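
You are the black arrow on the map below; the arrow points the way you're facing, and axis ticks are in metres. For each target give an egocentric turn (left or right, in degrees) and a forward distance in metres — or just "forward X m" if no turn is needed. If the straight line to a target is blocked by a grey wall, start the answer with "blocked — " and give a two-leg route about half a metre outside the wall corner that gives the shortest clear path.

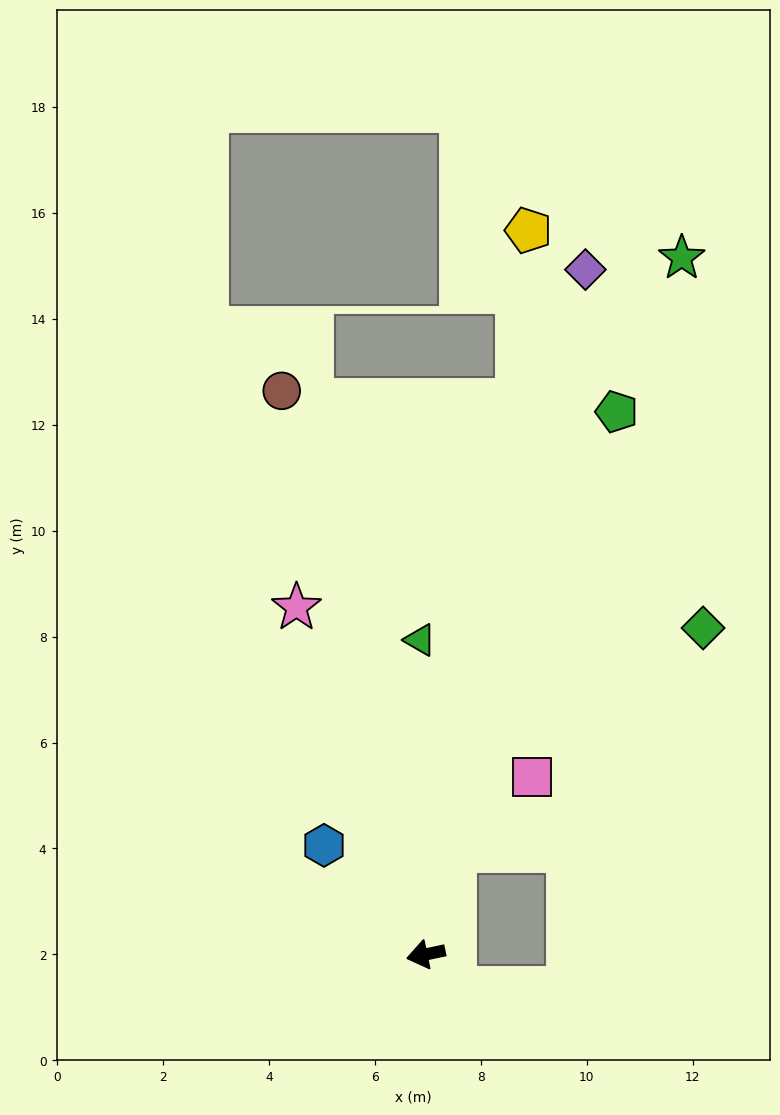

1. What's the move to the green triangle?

turn right 101°, forward 5.9 m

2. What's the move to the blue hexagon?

turn right 59°, forward 2.8 m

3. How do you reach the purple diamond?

turn right 115°, forward 13.3 m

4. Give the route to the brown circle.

turn right 88°, forward 11.0 m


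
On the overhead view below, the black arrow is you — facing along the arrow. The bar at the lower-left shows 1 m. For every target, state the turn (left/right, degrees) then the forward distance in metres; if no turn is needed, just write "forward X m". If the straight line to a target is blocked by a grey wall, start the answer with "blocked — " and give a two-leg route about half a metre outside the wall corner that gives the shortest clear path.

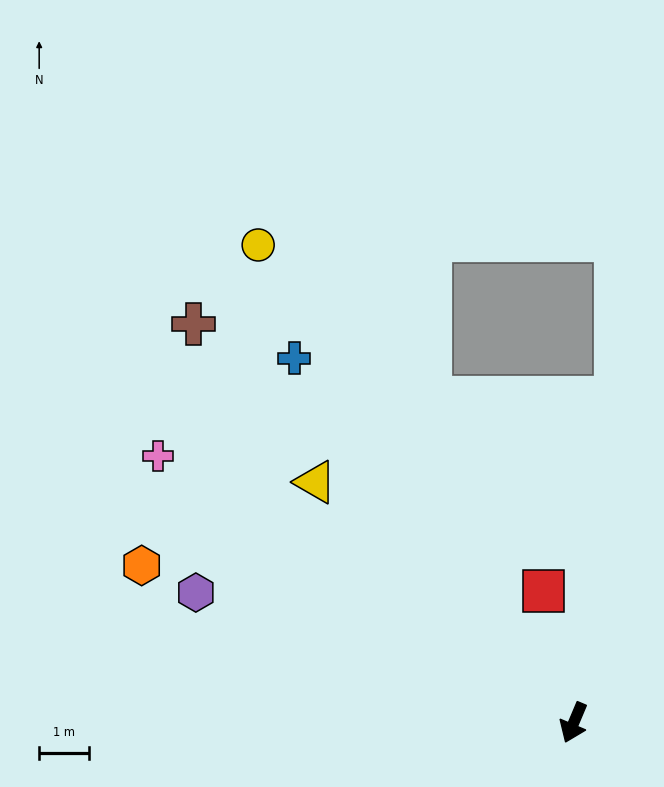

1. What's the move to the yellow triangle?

turn right 110°, forward 7.1 m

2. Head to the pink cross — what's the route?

turn right 100°, forward 9.9 m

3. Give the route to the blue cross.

turn right 120°, forward 9.2 m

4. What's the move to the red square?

turn right 144°, forward 2.7 m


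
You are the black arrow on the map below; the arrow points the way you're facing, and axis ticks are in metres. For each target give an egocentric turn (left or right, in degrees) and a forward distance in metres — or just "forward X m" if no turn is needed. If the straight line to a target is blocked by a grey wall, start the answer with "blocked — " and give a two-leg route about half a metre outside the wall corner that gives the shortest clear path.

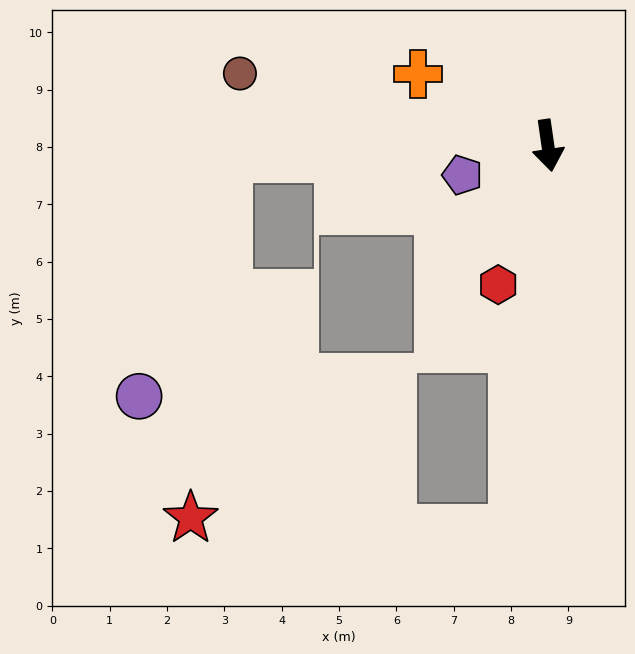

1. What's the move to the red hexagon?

turn right 28°, forward 2.6 m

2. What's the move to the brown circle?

turn right 111°, forward 5.5 m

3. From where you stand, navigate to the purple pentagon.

turn right 79°, forward 1.6 m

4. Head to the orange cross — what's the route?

turn right 127°, forward 2.6 m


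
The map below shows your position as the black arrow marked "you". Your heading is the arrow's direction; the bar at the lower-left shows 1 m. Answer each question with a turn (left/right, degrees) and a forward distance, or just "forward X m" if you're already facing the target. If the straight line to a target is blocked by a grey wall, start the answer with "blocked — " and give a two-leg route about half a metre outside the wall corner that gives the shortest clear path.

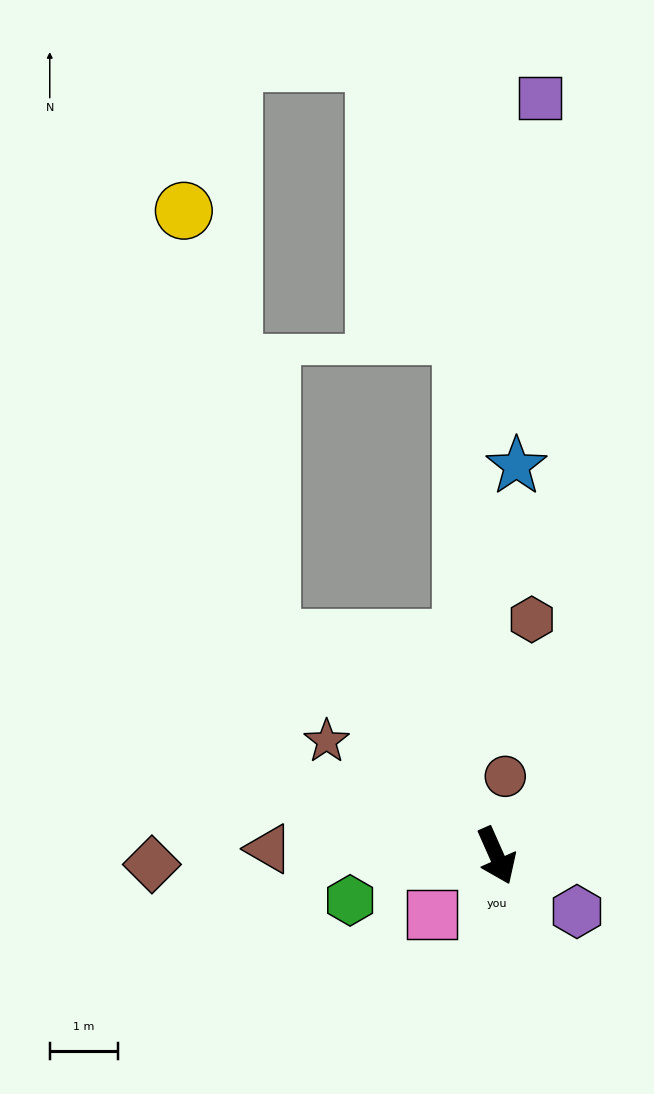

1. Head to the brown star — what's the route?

turn right 148°, forward 3.0 m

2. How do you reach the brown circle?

turn left 150°, forward 1.2 m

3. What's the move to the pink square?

turn right 72°, forward 1.3 m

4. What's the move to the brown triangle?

turn right 116°, forward 3.3 m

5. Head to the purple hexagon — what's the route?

turn left 31°, forward 1.4 m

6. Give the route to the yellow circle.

blocked — turn right 158°, forward 4.6 m, then turn right 34°, forward 6.4 m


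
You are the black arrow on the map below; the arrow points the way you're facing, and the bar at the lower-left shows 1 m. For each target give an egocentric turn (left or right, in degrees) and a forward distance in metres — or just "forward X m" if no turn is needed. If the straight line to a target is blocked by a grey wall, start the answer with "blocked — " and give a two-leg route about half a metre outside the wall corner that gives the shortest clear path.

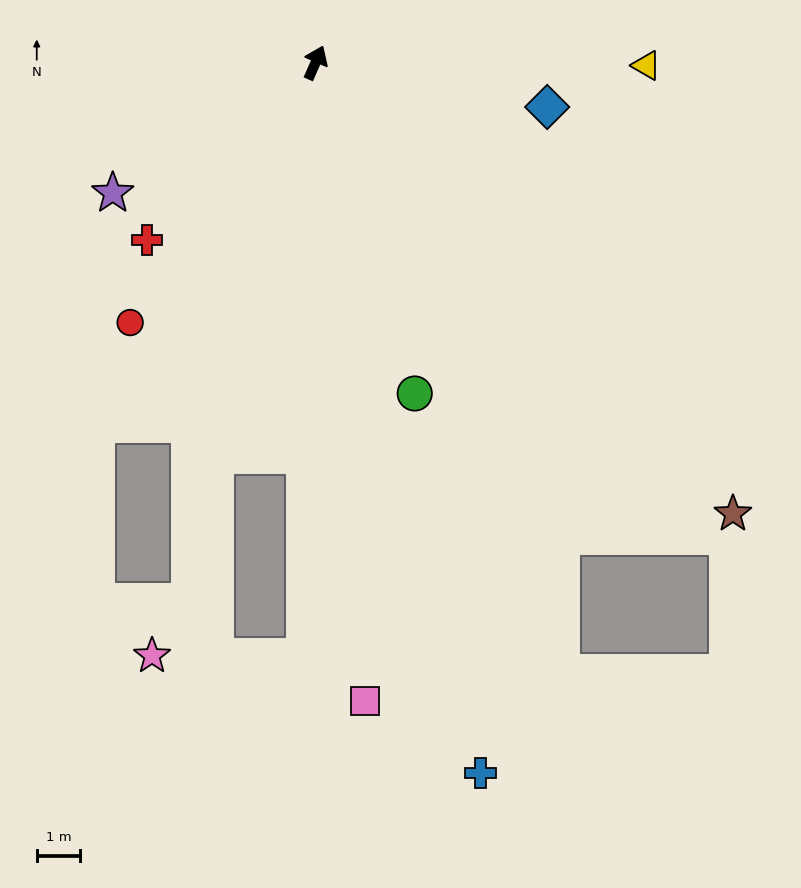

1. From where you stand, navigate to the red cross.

turn left 160°, forward 5.6 m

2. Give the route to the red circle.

turn left 168°, forward 7.3 m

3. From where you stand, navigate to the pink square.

turn right 152°, forward 14.7 m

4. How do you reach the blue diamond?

turn right 77°, forward 5.4 m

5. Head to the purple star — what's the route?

turn left 146°, forward 5.5 m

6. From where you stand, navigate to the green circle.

turn right 140°, forward 7.9 m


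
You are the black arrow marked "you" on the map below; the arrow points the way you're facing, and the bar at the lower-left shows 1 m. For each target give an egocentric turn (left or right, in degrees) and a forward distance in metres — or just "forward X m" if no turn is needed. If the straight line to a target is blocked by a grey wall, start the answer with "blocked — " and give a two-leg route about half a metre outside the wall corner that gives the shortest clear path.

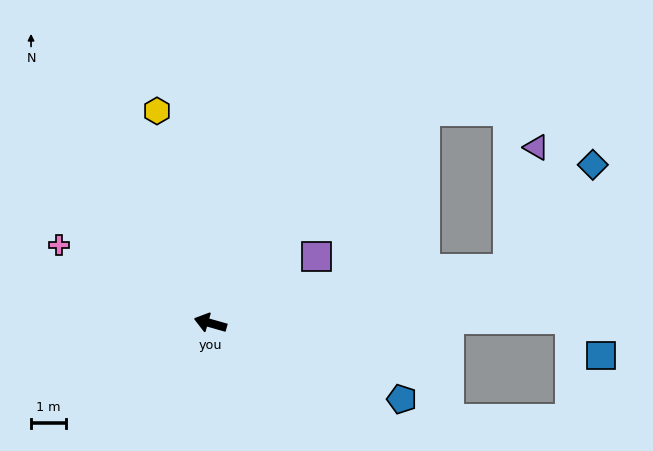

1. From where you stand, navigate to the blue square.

blocked — turn right 164°, forward 10.4 m, then turn right 49°, forward 1.4 m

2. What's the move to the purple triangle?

blocked — turn right 154°, forward 8.7 m, then turn left 67°, forward 3.6 m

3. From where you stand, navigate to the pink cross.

turn right 12°, forward 4.9 m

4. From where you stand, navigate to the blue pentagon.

turn left 174°, forward 5.9 m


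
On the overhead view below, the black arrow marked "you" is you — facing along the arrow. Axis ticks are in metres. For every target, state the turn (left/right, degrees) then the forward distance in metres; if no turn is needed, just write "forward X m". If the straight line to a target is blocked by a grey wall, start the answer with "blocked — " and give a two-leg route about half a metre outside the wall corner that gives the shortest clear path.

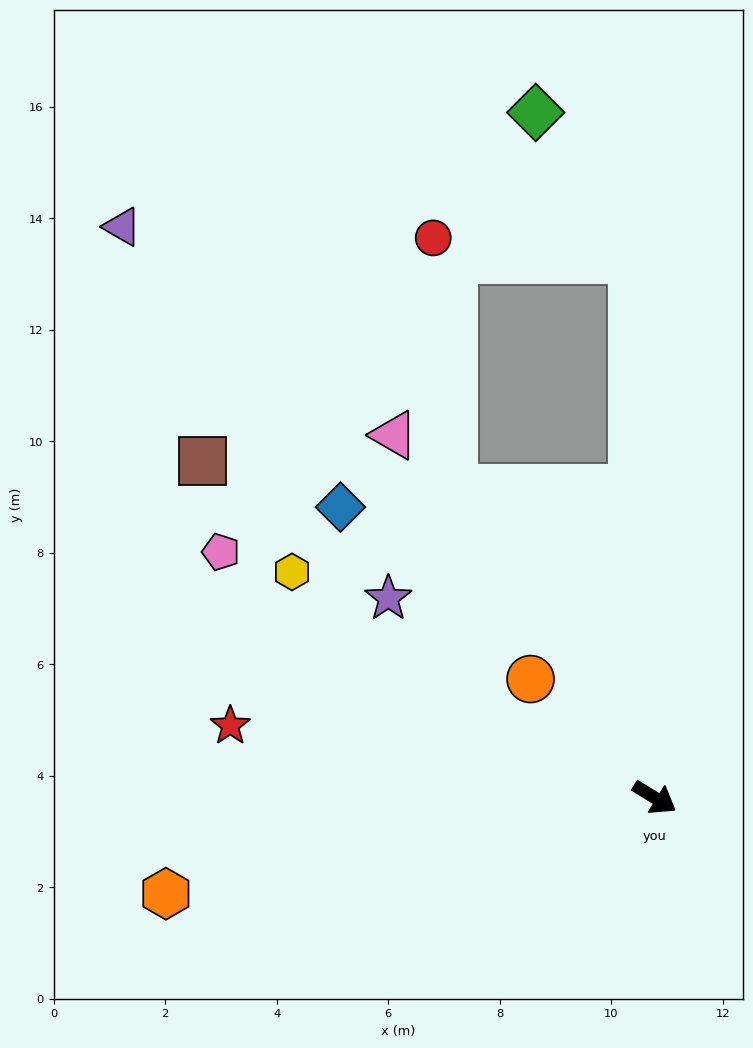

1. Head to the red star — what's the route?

turn right 158°, forward 7.7 m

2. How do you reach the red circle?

blocked — turn left 155°, forward 6.6 m, then turn right 29°, forward 4.5 m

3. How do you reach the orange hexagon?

turn right 137°, forward 8.9 m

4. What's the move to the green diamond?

blocked — turn left 124°, forward 9.6 m, then turn left 31°, forward 3.2 m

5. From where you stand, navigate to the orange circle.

turn left 168°, forward 3.1 m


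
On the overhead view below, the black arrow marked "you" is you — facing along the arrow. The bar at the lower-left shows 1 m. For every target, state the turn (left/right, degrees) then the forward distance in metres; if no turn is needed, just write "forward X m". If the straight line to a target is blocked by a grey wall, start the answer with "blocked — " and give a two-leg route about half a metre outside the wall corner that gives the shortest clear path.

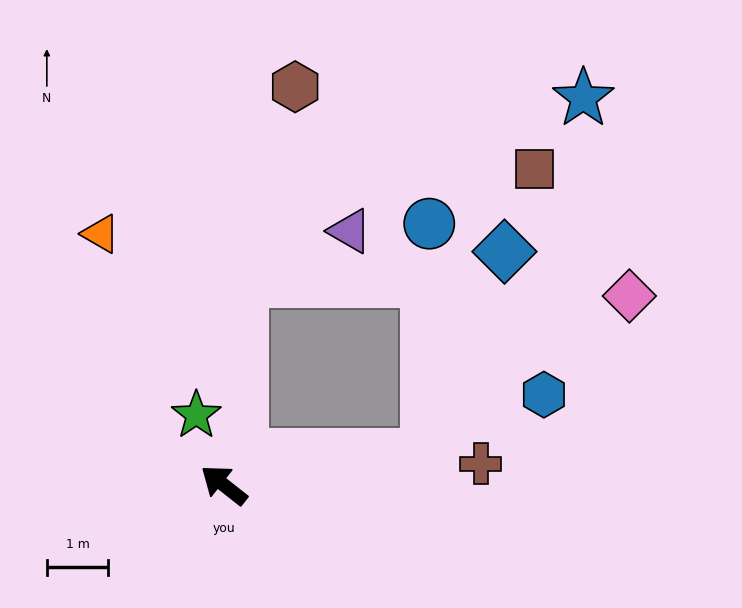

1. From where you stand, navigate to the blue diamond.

blocked — turn right 133°, forward 3.3 m, then turn left 60°, forward 3.5 m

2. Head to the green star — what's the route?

turn right 30°, forward 1.2 m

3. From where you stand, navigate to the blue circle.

blocked — turn right 133°, forward 3.3 m, then turn left 80°, forward 3.8 m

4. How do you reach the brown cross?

turn right 137°, forward 4.2 m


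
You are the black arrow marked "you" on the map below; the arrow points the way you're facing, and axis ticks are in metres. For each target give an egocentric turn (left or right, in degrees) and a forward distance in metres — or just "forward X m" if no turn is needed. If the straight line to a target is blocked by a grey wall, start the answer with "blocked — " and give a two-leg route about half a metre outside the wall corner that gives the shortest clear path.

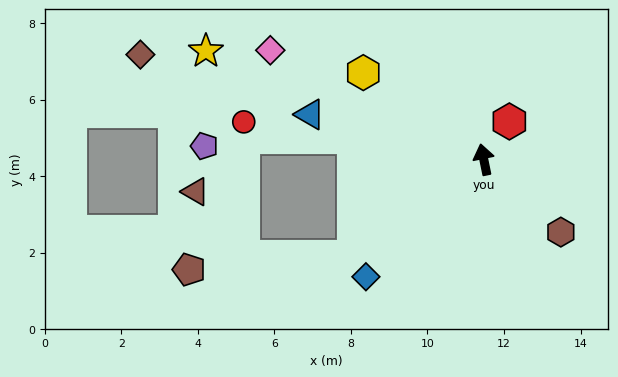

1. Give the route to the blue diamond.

turn left 123°, forward 4.3 m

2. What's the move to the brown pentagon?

blocked — turn left 115°, forward 4.3 m, then turn right 32°, forward 4.3 m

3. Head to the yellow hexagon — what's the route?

turn left 43°, forward 3.9 m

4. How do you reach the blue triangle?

turn left 64°, forward 4.7 m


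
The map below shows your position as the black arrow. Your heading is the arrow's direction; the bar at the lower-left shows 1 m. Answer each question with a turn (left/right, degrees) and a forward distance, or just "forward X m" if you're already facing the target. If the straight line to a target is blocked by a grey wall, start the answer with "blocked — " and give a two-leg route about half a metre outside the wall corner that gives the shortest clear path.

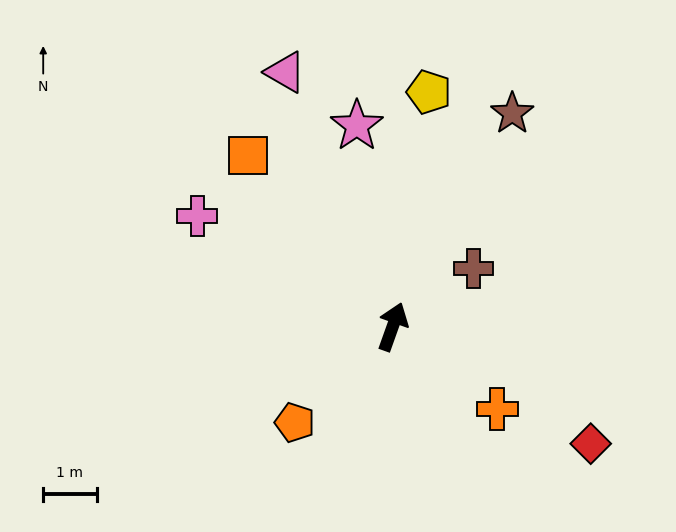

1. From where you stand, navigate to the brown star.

turn right 10°, forward 4.6 m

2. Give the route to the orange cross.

turn right 109°, forward 2.5 m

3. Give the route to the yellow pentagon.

turn left 11°, forward 4.4 m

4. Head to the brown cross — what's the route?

turn right 35°, forward 1.9 m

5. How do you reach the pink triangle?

turn left 42°, forward 5.2 m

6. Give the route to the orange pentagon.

turn left 154°, forward 2.6 m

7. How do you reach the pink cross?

turn left 80°, forward 4.2 m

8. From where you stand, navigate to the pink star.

turn left 30°, forward 3.8 m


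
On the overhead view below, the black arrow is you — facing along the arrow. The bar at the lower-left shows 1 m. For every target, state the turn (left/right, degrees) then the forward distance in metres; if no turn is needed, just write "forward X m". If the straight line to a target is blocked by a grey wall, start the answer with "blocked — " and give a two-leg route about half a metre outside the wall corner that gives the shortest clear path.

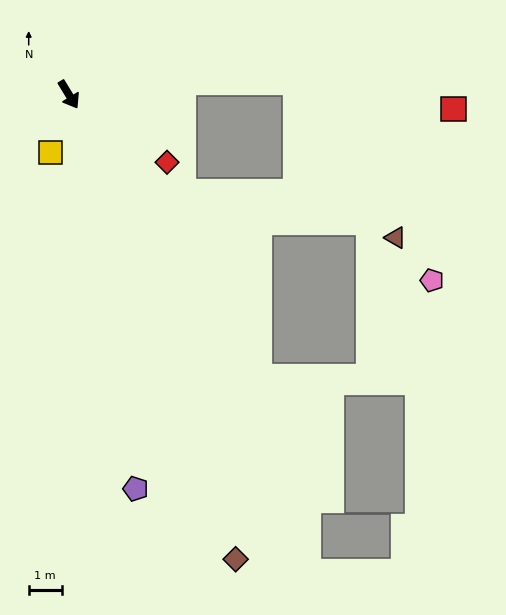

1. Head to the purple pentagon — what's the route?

turn right 22°, forward 12.2 m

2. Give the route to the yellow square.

turn right 49°, forward 1.9 m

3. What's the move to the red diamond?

turn left 24°, forward 3.6 m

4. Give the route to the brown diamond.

turn right 12°, forward 15.0 m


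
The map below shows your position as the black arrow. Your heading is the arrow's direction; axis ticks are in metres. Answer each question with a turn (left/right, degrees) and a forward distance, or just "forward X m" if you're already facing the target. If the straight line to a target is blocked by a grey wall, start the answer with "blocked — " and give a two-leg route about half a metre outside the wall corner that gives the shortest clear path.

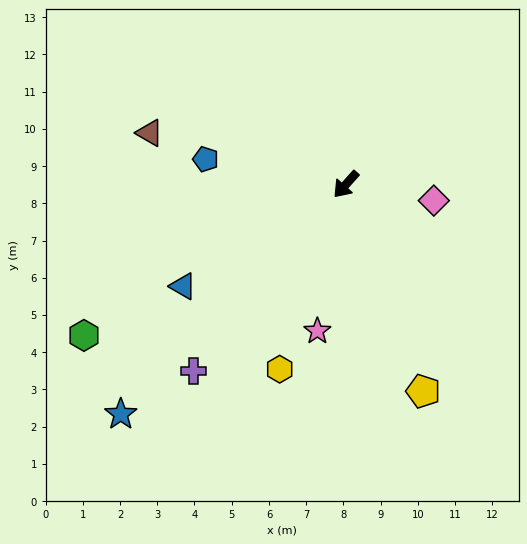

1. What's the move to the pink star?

turn left 31°, forward 4.0 m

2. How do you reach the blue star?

turn right 3°, forward 8.6 m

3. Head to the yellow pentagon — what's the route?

turn left 62°, forward 5.9 m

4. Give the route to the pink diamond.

turn left 121°, forward 2.4 m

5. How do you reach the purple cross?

turn left 3°, forward 6.5 m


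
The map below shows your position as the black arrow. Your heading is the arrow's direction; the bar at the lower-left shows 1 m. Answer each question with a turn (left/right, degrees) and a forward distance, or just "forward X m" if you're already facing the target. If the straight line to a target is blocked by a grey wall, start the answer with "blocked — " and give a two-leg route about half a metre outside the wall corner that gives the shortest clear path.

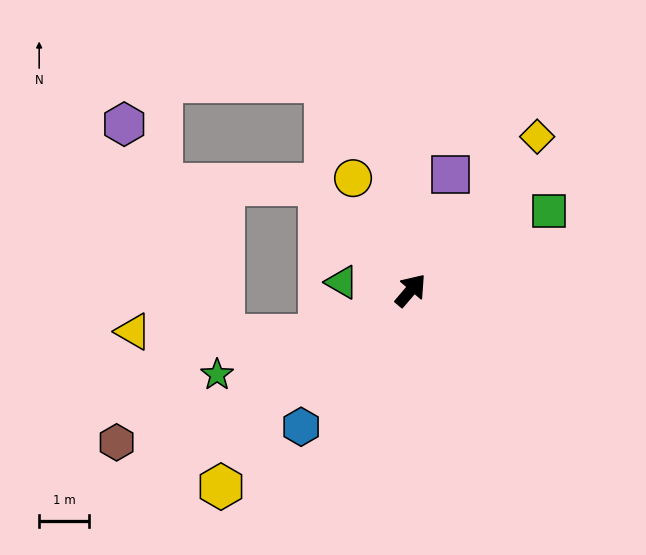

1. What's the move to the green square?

turn right 19°, forward 3.2 m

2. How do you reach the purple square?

turn left 21°, forward 2.5 m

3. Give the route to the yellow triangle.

blocked — turn left 157°, forward 2.1 m, then turn right 27°, forward 3.8 m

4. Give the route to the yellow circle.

turn left 68°, forward 2.5 m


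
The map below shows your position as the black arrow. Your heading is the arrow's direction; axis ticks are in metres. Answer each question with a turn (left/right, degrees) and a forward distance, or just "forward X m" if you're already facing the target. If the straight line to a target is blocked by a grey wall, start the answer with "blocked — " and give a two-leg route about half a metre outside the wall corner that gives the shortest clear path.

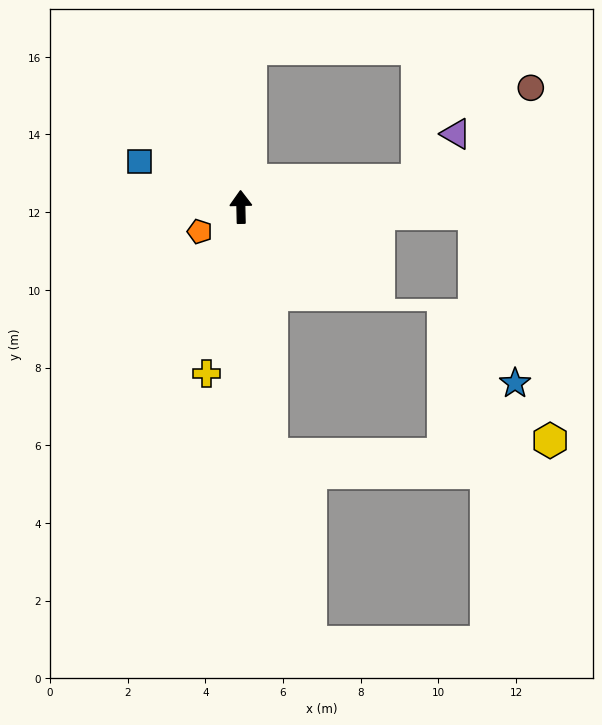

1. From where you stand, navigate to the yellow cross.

turn left 167°, forward 4.4 m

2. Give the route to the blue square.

turn left 65°, forward 2.9 m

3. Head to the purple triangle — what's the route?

blocked — turn right 83°, forward 4.6 m, then turn left 42°, forward 1.6 m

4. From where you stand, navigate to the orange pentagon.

turn left 120°, forward 1.2 m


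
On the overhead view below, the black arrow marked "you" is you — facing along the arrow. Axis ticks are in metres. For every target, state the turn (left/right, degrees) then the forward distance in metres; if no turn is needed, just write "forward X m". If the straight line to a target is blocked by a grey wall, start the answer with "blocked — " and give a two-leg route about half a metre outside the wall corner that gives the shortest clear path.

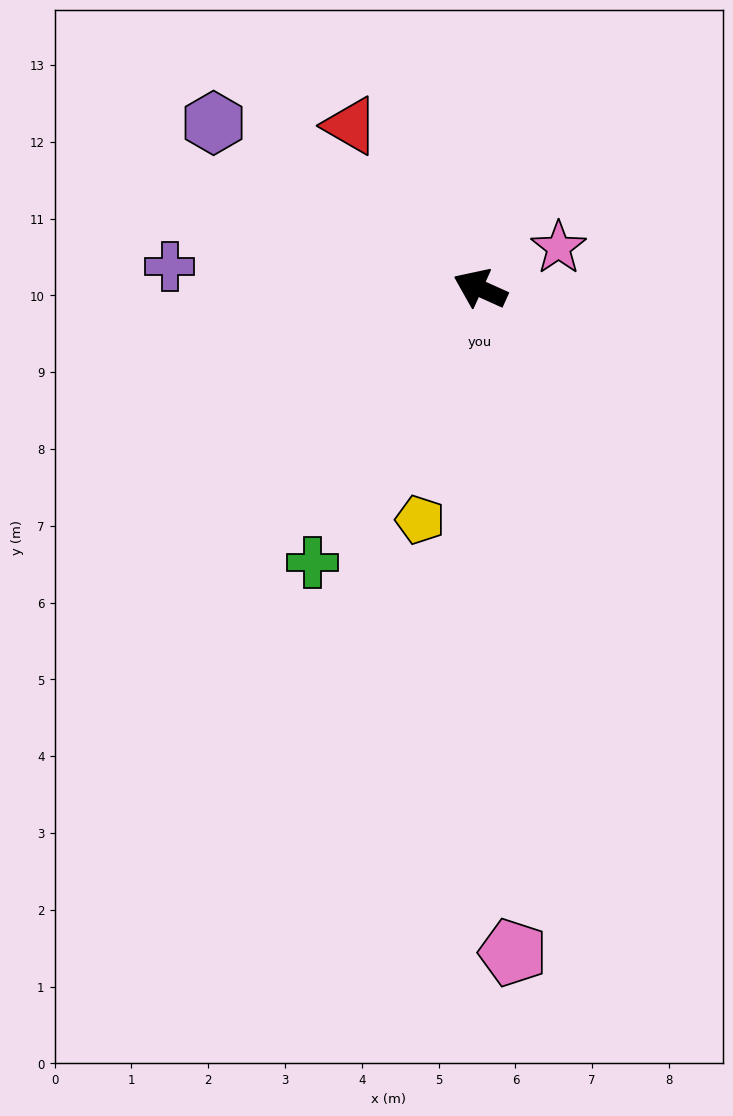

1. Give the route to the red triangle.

turn right 27°, forward 2.7 m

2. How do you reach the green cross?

turn left 83°, forward 4.2 m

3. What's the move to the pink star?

turn right 128°, forward 1.2 m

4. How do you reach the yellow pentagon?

turn left 100°, forward 3.1 m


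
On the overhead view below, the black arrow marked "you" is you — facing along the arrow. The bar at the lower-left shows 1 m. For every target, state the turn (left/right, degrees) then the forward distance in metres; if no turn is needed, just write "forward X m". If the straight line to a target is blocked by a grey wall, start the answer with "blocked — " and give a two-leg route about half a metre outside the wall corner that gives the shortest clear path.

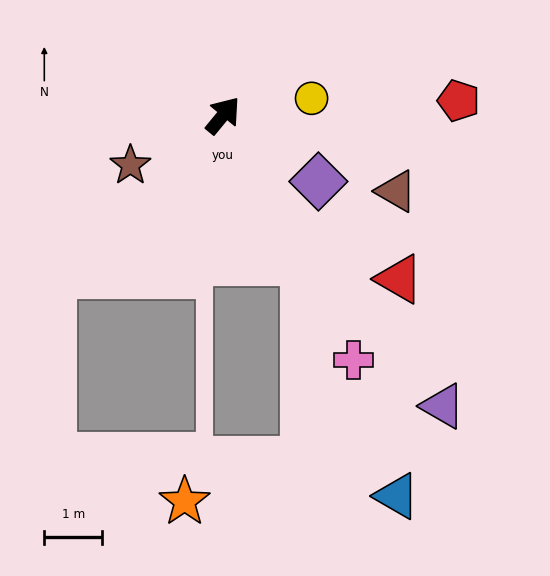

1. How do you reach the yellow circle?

turn right 40°, forward 1.6 m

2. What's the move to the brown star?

turn left 158°, forward 1.8 m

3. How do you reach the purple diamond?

turn right 85°, forward 2.0 m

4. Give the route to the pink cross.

turn right 112°, forward 4.8 m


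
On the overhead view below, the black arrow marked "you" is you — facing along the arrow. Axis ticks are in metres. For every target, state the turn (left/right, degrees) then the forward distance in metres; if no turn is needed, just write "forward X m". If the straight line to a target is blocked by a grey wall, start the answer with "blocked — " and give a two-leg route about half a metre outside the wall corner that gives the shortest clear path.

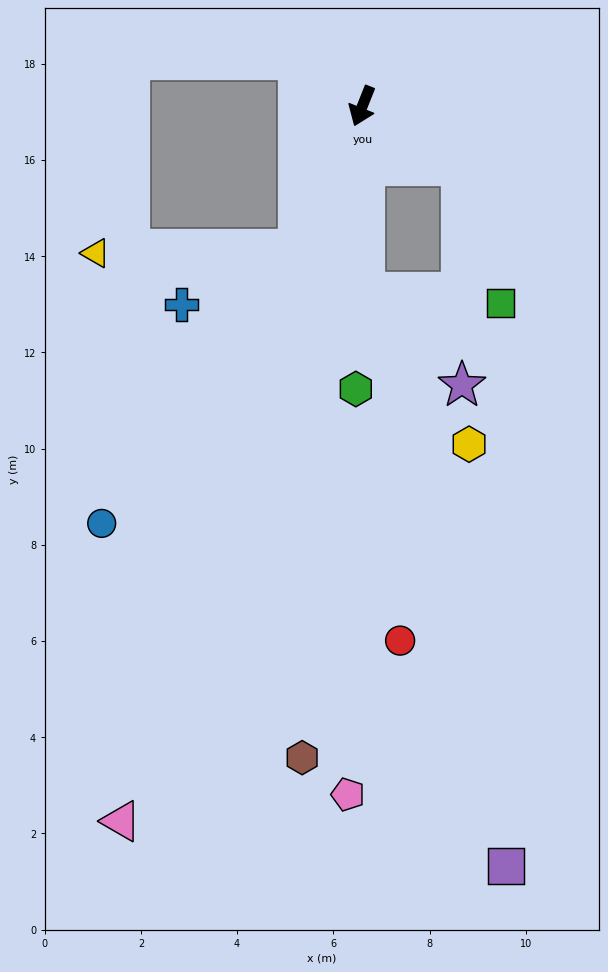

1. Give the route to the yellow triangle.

blocked — turn right 2°, forward 3.3 m, then turn right 65°, forward 4.2 m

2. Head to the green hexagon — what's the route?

turn left 20°, forward 5.9 m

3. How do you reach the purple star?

blocked — turn left 22°, forward 3.9 m, then turn left 46°, forward 2.8 m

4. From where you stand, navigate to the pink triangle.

turn left 3°, forward 15.7 m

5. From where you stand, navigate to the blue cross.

blocked — turn right 2°, forward 3.3 m, then turn right 41°, forward 2.7 m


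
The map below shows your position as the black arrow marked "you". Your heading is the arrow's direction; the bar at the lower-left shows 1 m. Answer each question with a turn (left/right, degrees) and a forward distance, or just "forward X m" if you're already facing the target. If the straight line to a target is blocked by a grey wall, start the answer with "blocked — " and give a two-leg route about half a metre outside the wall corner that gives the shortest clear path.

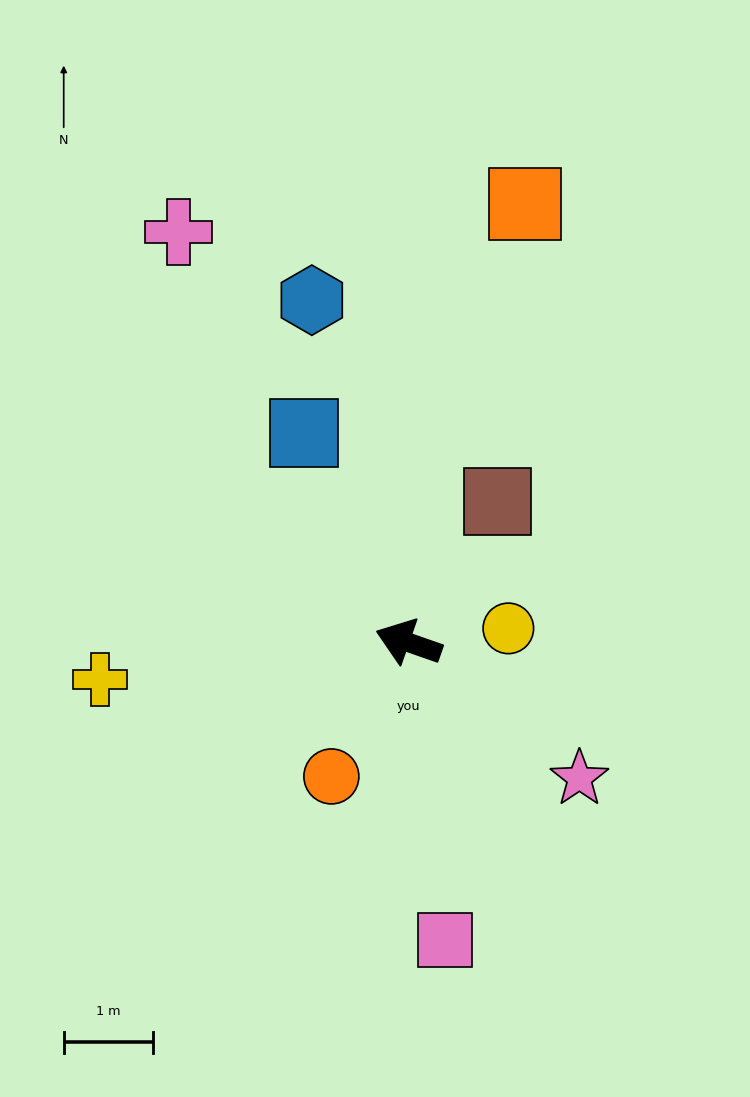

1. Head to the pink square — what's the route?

turn left 116°, forward 3.4 m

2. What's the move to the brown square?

turn right 103°, forward 1.9 m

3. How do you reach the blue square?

turn right 44°, forward 2.6 m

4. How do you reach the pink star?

turn left 161°, forward 2.4 m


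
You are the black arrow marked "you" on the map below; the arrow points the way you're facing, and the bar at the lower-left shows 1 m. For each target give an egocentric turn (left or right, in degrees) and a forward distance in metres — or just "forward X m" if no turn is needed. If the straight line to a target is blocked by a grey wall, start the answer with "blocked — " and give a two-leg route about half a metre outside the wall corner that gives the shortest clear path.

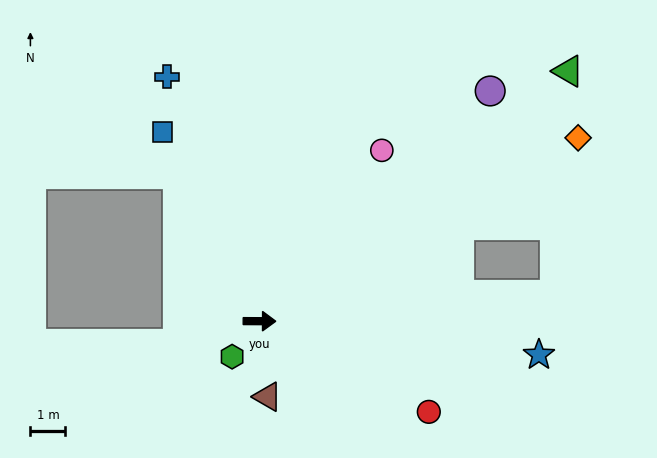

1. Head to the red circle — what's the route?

turn right 28°, forward 5.5 m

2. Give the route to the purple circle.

turn left 45°, forward 9.3 m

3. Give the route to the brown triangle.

turn right 84°, forward 2.2 m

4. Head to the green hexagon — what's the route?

turn right 127°, forward 1.3 m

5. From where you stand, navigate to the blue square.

turn left 117°, forward 6.1 m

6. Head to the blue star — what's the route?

turn right 7°, forward 8.0 m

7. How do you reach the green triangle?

turn left 39°, forward 11.3 m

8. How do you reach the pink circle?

turn left 55°, forward 6.0 m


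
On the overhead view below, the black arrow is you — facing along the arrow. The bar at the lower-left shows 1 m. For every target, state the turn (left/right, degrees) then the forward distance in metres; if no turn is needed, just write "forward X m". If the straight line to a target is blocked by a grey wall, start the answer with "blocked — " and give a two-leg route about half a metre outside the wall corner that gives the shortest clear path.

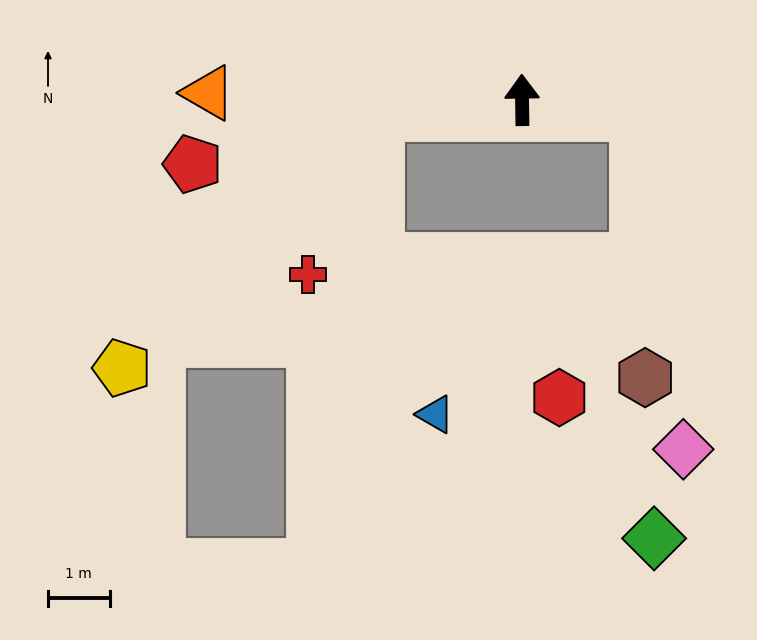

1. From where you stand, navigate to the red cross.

blocked — turn left 95°, forward 2.3 m, then turn left 60°, forward 2.8 m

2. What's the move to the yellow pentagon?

blocked — turn left 95°, forward 2.3 m, then turn left 39°, forward 5.8 m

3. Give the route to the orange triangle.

turn left 88°, forward 5.1 m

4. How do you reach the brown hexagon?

blocked — turn right 99°, forward 1.9 m, then turn right 80°, forward 4.3 m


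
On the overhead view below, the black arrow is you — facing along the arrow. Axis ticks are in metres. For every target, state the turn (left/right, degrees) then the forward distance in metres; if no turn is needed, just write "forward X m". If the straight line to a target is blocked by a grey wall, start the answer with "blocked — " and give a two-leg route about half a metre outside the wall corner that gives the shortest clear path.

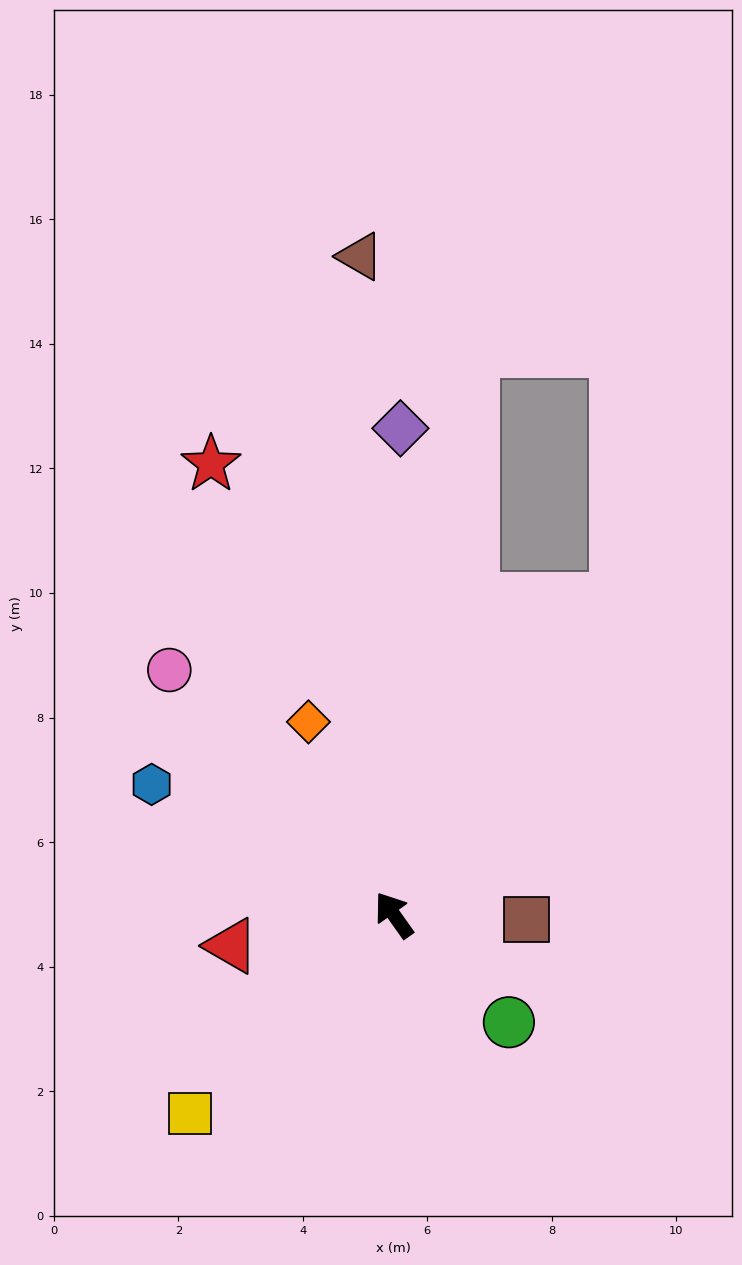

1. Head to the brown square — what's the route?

turn right 127°, forward 2.1 m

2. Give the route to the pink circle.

turn left 7°, forward 5.3 m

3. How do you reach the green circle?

turn right 168°, forward 2.5 m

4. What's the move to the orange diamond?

turn right 11°, forward 3.4 m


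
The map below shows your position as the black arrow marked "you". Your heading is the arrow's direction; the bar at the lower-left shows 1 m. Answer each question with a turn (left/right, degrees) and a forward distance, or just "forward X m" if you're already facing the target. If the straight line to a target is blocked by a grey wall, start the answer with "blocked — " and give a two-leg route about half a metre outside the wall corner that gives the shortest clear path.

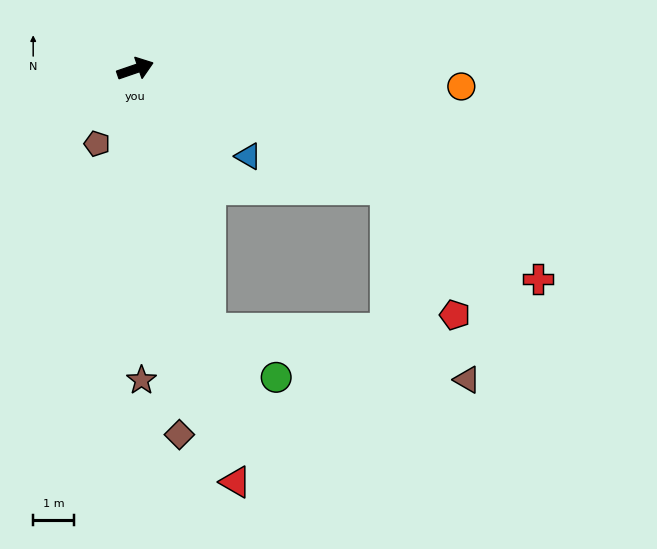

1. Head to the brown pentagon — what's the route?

turn right 136°, forward 2.1 m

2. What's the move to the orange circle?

turn right 22°, forward 8.1 m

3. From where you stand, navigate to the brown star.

turn right 108°, forward 7.7 m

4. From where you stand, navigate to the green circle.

blocked — turn right 93°, forward 6.7 m, then turn left 39°, forward 2.0 m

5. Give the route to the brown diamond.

turn right 102°, forward 9.1 m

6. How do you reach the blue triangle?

turn right 57°, forward 3.5 m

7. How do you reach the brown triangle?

blocked — turn right 93°, forward 6.7 m, then turn left 63°, forward 6.5 m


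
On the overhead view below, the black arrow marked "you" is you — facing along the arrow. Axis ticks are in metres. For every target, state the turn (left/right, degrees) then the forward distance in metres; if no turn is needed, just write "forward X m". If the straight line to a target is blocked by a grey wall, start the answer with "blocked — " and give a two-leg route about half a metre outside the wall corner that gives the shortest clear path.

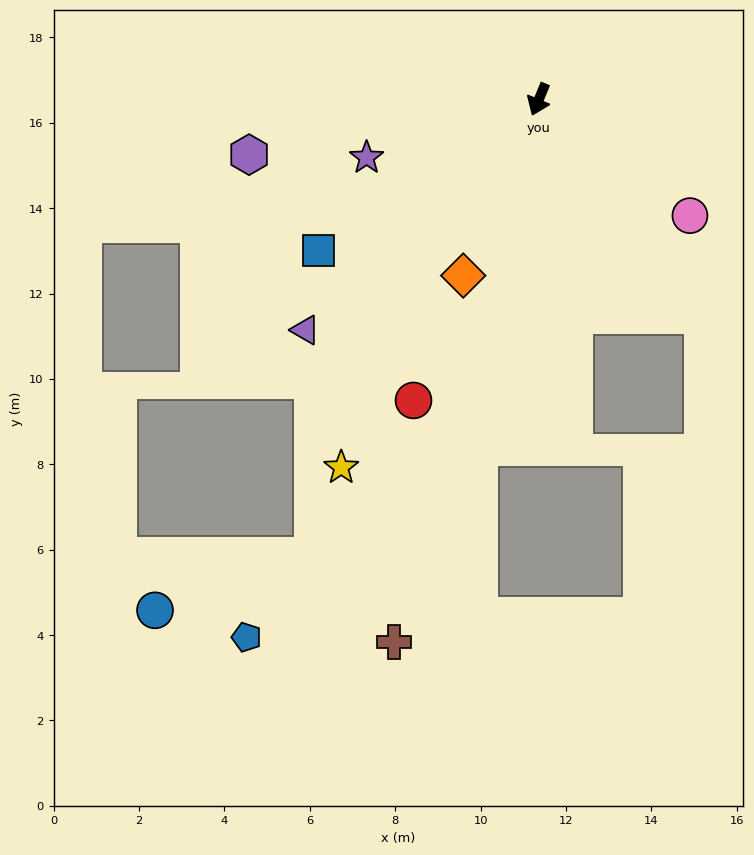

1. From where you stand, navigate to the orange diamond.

forward 4.5 m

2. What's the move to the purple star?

turn right 49°, forward 4.3 m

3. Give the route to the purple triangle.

turn right 23°, forward 7.7 m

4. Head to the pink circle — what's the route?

turn left 75°, forward 4.5 m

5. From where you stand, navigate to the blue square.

turn right 33°, forward 6.3 m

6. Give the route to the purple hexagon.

turn right 57°, forward 6.9 m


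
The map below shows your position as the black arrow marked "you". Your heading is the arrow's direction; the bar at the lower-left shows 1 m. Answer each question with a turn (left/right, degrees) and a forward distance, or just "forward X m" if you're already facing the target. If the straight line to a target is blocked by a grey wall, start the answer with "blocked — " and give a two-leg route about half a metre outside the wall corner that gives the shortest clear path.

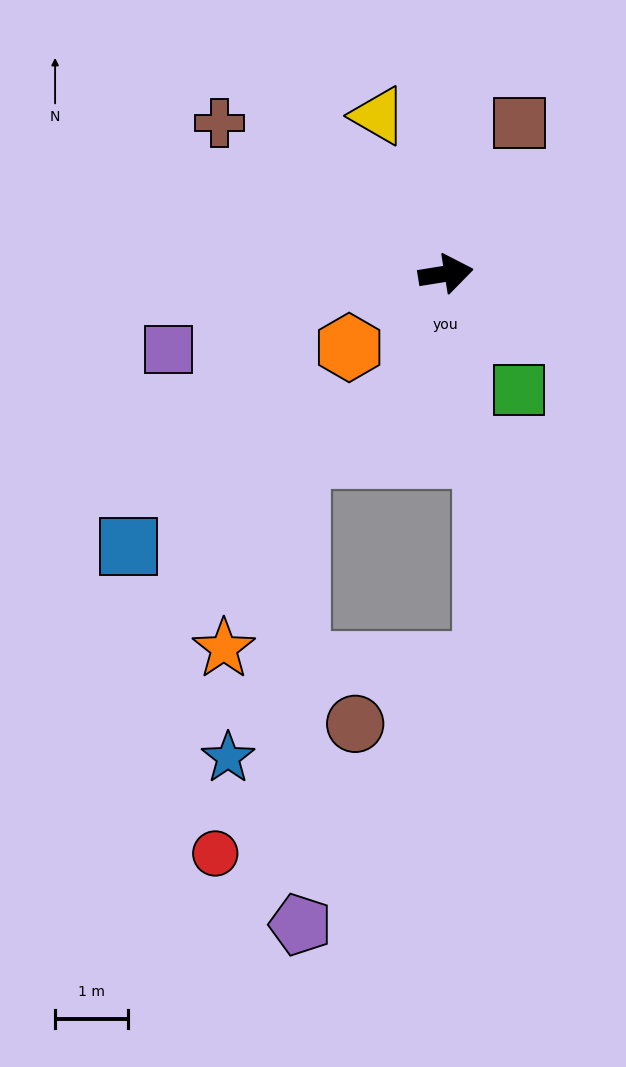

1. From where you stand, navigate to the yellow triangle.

turn left 104°, forward 2.3 m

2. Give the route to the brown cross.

turn left 137°, forward 3.7 m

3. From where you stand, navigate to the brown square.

turn left 55°, forward 2.3 m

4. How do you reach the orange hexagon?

turn right 152°, forward 1.7 m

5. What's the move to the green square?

turn right 67°, forward 1.9 m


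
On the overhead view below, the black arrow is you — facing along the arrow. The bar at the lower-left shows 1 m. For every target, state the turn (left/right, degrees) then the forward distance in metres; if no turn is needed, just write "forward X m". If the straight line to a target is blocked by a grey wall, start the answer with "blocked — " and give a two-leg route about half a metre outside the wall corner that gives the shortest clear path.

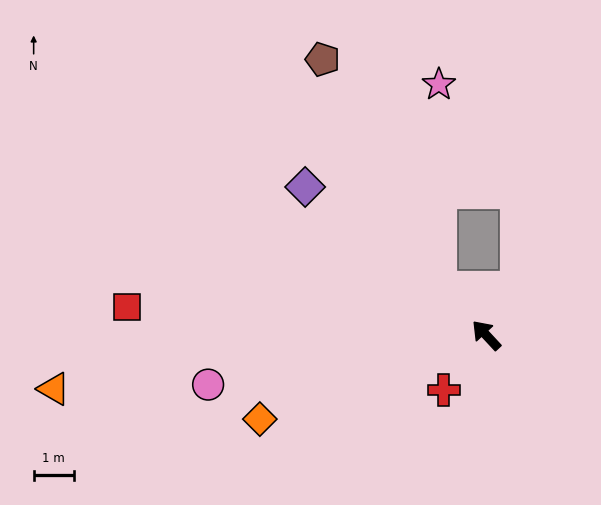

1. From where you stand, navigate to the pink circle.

turn left 57°, forward 7.0 m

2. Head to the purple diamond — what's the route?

turn left 8°, forward 5.8 m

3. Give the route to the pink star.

blocked — forward 1.6 m, then turn right 43°, forward 5.1 m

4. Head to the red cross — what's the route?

turn left 99°, forward 1.7 m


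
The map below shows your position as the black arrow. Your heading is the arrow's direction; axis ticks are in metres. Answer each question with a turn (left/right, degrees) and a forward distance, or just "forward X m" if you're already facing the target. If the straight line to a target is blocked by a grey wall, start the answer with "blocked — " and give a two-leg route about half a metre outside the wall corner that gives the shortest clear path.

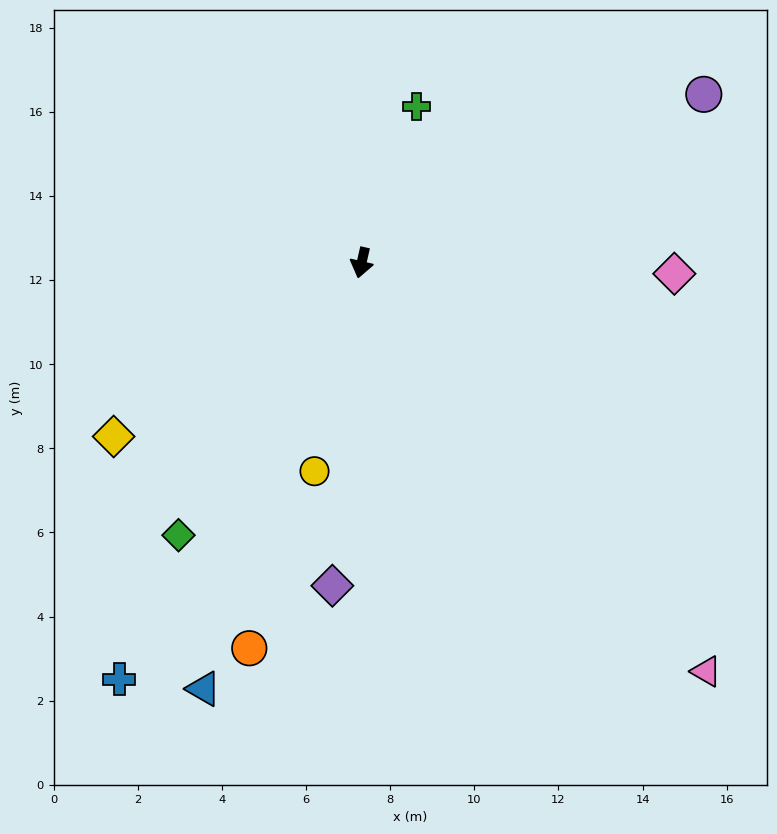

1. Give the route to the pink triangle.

turn left 53°, forward 12.7 m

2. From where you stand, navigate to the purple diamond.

turn left 8°, forward 7.7 m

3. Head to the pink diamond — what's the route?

turn left 101°, forward 7.4 m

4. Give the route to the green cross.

turn left 173°, forward 3.9 m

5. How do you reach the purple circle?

turn left 129°, forward 9.1 m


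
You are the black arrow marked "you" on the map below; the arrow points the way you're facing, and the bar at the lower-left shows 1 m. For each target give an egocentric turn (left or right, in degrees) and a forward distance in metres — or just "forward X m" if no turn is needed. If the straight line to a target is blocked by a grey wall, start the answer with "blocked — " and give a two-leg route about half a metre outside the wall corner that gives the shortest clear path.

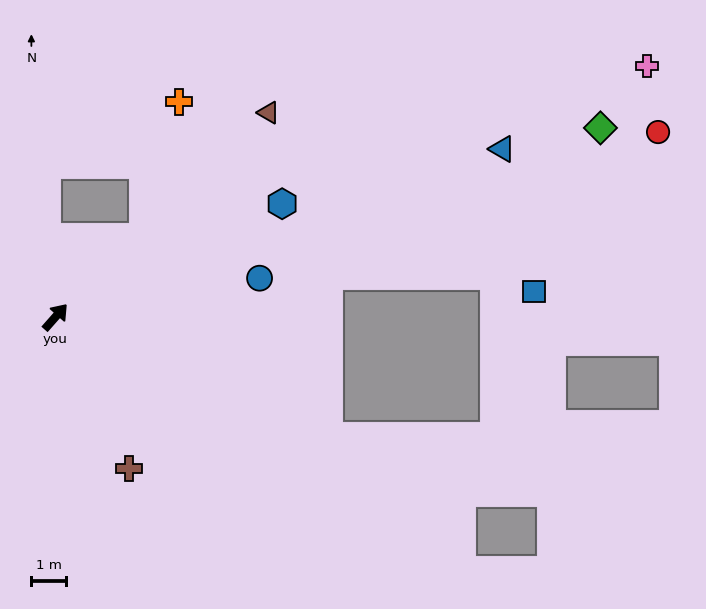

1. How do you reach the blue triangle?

turn right 28°, forward 13.9 m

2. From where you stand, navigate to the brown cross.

turn right 113°, forward 4.9 m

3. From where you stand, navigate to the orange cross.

blocked — turn right 6°, forward 3.5 m, then turn left 33°, forward 4.1 m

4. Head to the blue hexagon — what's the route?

turn right 22°, forward 7.4 m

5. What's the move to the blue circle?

turn right 38°, forward 6.1 m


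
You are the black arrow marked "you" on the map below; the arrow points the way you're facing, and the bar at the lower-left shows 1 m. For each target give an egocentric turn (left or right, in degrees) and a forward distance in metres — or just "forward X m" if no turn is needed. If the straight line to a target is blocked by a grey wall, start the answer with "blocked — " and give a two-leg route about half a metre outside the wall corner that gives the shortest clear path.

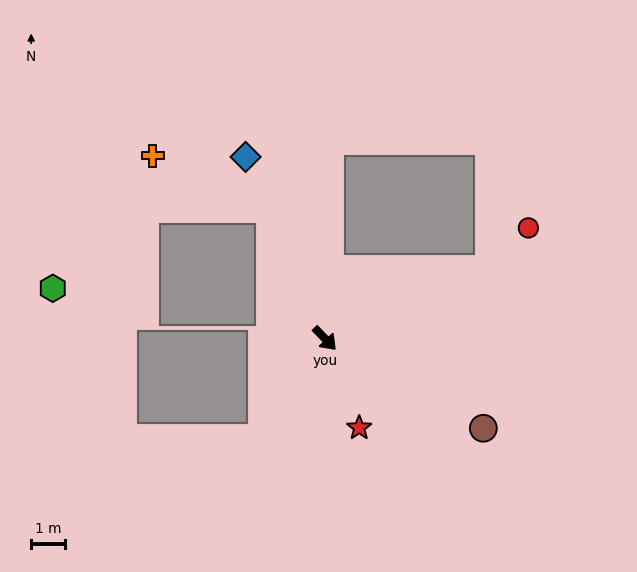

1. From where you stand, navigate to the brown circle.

turn left 17°, forward 5.4 m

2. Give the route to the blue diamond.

turn left 160°, forward 5.9 m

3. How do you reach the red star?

turn right 23°, forward 2.8 m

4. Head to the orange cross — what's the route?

blocked — turn left 159°, forward 4.2 m, then turn left 43°, forward 3.8 m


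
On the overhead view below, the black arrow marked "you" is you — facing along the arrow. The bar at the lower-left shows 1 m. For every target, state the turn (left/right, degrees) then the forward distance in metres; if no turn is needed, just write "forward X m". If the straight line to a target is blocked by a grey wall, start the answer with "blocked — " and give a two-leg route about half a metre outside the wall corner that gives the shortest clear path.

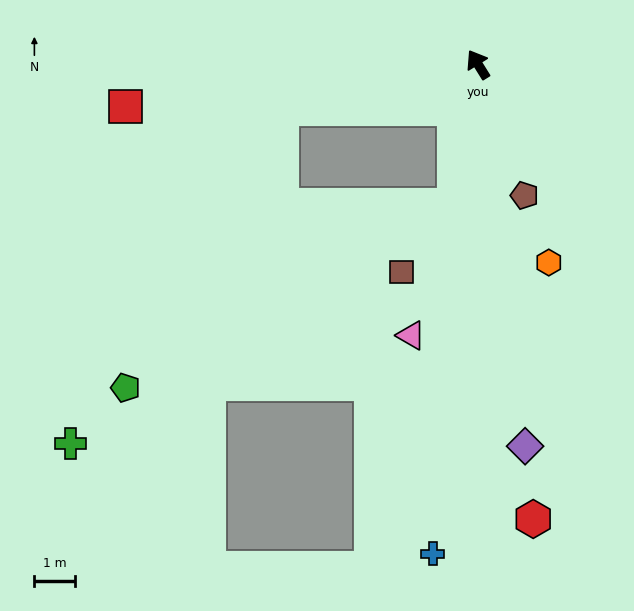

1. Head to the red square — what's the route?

turn left 65°, forward 8.7 m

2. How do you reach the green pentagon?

blocked — turn left 139°, forward 3.5 m, then turn right 52°, forward 9.2 m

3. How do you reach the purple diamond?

turn left 155°, forward 9.4 m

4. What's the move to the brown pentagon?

turn left 168°, forward 3.4 m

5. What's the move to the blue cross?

turn left 143°, forward 12.0 m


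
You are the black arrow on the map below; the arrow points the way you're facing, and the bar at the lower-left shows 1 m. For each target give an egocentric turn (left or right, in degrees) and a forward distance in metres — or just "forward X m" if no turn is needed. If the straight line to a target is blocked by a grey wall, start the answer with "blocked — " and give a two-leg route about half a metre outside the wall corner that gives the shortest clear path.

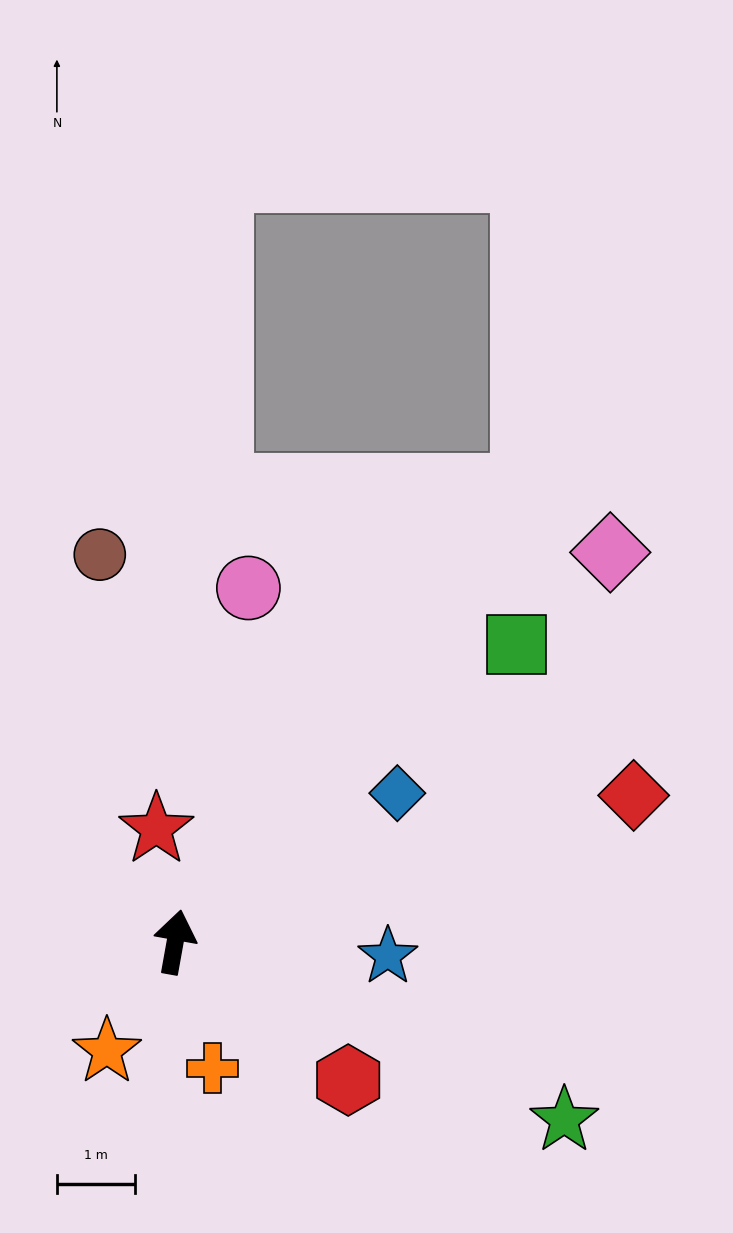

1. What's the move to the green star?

turn right 104°, forward 5.5 m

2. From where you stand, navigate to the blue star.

turn right 84°, forward 2.7 m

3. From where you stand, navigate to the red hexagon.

turn right 118°, forward 2.8 m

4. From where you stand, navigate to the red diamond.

turn right 62°, forward 6.1 m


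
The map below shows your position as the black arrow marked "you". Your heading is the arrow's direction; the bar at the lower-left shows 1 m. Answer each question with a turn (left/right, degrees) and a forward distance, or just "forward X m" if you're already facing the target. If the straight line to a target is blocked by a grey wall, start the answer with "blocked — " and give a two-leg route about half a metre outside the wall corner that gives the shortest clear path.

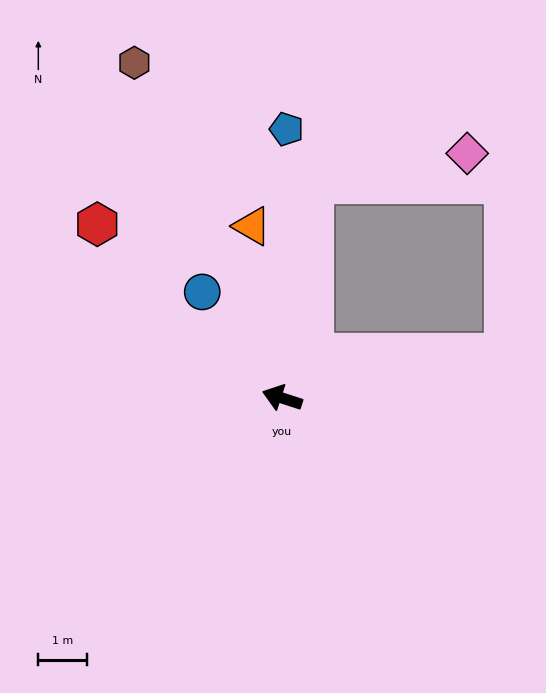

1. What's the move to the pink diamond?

blocked — turn right 80°, forward 4.4 m, then turn right 71°, forward 3.2 m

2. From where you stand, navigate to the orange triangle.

turn right 62°, forward 3.6 m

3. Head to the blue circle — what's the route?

turn right 35°, forward 2.7 m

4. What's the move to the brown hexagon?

turn right 48°, forward 7.5 m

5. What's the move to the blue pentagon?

turn right 73°, forward 5.5 m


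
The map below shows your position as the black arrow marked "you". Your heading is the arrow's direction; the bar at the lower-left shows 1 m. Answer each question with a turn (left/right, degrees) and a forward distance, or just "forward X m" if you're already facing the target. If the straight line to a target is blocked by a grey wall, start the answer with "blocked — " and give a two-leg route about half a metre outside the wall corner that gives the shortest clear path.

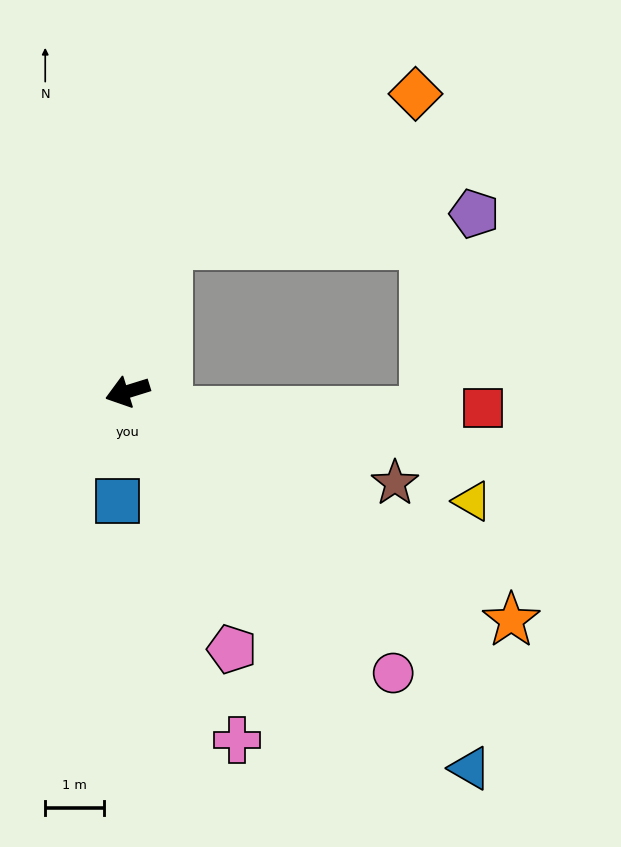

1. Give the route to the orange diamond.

blocked — turn right 123°, forward 2.6 m, then turn right 43°, forward 5.0 m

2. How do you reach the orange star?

turn left 132°, forward 7.7 m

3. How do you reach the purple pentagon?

blocked — turn right 123°, forward 2.6 m, then turn right 68°, forward 5.3 m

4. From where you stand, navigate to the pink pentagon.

turn left 95°, forward 4.8 m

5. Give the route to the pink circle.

turn left 116°, forward 6.6 m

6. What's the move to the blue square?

turn left 67°, forward 1.9 m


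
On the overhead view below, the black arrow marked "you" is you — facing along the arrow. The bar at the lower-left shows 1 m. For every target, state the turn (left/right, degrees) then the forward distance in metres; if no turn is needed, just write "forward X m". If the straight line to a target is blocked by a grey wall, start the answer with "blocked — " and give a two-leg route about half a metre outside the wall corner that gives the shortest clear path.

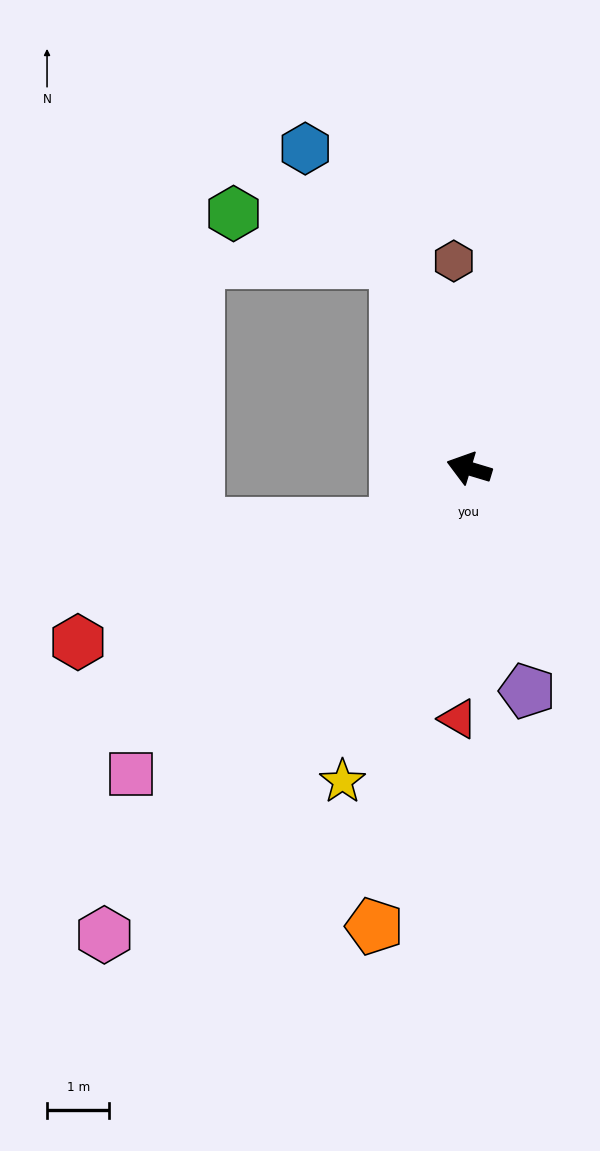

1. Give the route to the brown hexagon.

turn right 69°, forward 3.3 m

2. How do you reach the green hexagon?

blocked — turn right 54°, forward 3.5 m, then turn left 54°, forward 2.7 m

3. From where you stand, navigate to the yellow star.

turn left 85°, forward 5.4 m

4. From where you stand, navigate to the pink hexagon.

turn left 69°, forward 9.5 m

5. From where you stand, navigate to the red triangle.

turn left 104°, forward 4.0 m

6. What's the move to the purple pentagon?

turn left 121°, forward 3.7 m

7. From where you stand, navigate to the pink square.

turn left 59°, forward 7.3 m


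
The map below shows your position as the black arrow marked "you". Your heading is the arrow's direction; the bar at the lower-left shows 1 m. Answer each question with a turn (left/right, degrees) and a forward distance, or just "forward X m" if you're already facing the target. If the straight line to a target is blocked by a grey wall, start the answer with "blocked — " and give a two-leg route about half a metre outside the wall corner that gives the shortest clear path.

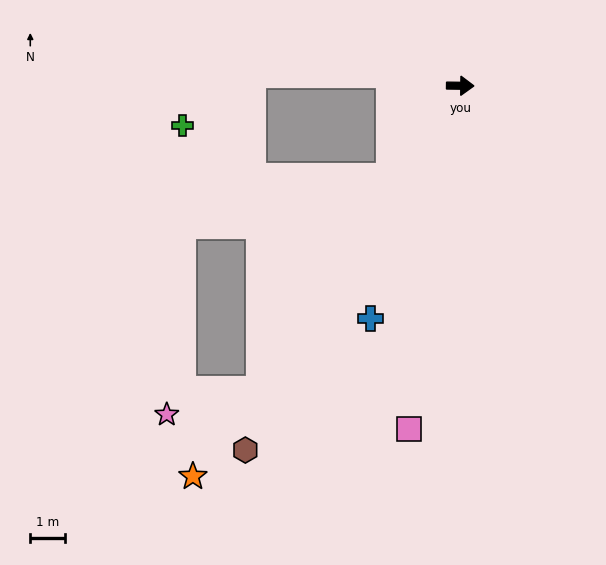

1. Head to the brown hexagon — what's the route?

turn right 120°, forward 12.3 m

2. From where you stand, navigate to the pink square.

turn right 98°, forward 10.1 m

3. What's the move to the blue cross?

turn right 110°, forward 7.3 m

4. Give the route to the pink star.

blocked — turn right 123°, forward 10.6 m, then turn right 42°, forward 2.8 m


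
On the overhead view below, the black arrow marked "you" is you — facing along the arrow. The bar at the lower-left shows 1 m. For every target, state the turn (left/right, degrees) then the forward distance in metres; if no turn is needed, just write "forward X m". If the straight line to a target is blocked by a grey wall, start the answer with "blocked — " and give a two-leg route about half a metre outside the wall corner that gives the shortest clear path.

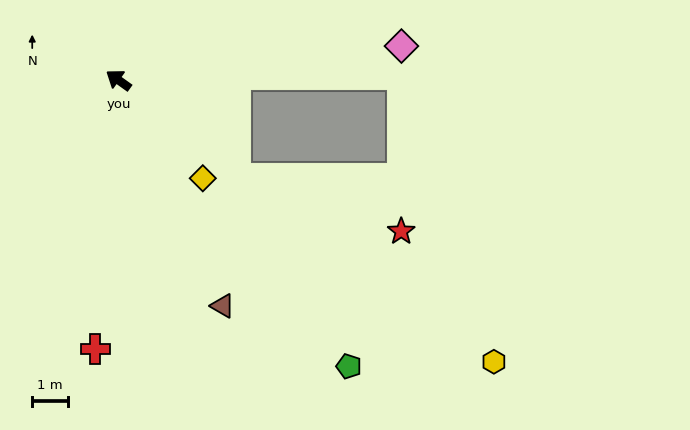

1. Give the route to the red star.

blocked — turn left 175°, forward 4.2 m, then turn left 23°, forward 4.8 m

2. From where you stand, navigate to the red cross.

turn left 121°, forward 7.5 m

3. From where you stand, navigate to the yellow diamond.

turn left 166°, forward 3.6 m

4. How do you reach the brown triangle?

turn left 150°, forward 6.9 m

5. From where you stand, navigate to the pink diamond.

turn right 138°, forward 7.9 m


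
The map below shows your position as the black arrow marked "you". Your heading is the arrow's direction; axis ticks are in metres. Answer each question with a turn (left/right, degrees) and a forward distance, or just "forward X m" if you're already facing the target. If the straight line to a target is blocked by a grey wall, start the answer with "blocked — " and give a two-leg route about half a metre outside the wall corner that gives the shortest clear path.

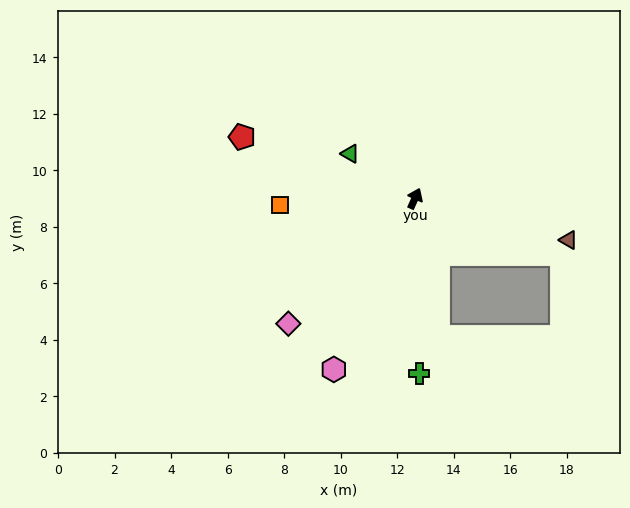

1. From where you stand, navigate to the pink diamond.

turn left 159°, forward 6.3 m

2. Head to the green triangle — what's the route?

turn left 80°, forward 2.8 m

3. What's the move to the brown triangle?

turn right 81°, forward 5.6 m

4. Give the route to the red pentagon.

turn left 95°, forward 6.5 m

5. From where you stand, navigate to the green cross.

turn right 154°, forward 6.2 m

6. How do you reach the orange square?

turn left 117°, forward 4.8 m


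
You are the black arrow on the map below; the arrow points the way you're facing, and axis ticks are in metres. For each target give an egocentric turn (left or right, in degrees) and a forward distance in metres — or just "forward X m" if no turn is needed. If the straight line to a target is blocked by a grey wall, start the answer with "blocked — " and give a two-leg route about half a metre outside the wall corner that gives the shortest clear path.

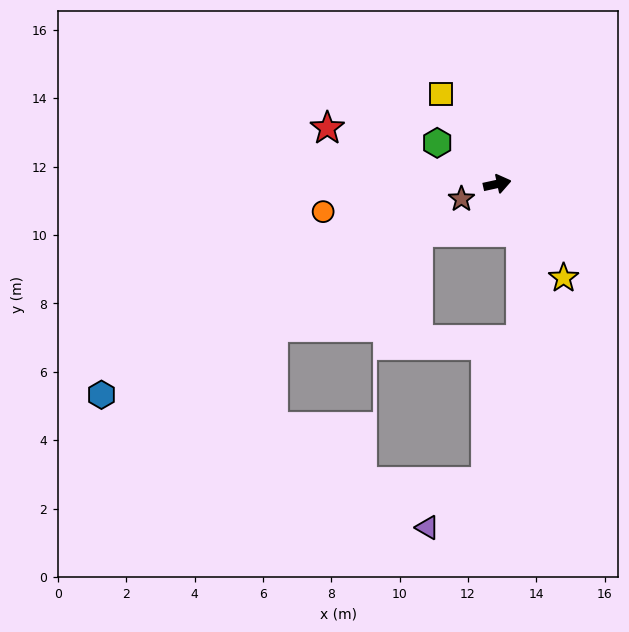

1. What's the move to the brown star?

turn right 170°, forward 1.1 m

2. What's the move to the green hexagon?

turn left 133°, forward 2.1 m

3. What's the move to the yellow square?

turn left 110°, forward 3.1 m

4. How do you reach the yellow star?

turn right 67°, forward 3.4 m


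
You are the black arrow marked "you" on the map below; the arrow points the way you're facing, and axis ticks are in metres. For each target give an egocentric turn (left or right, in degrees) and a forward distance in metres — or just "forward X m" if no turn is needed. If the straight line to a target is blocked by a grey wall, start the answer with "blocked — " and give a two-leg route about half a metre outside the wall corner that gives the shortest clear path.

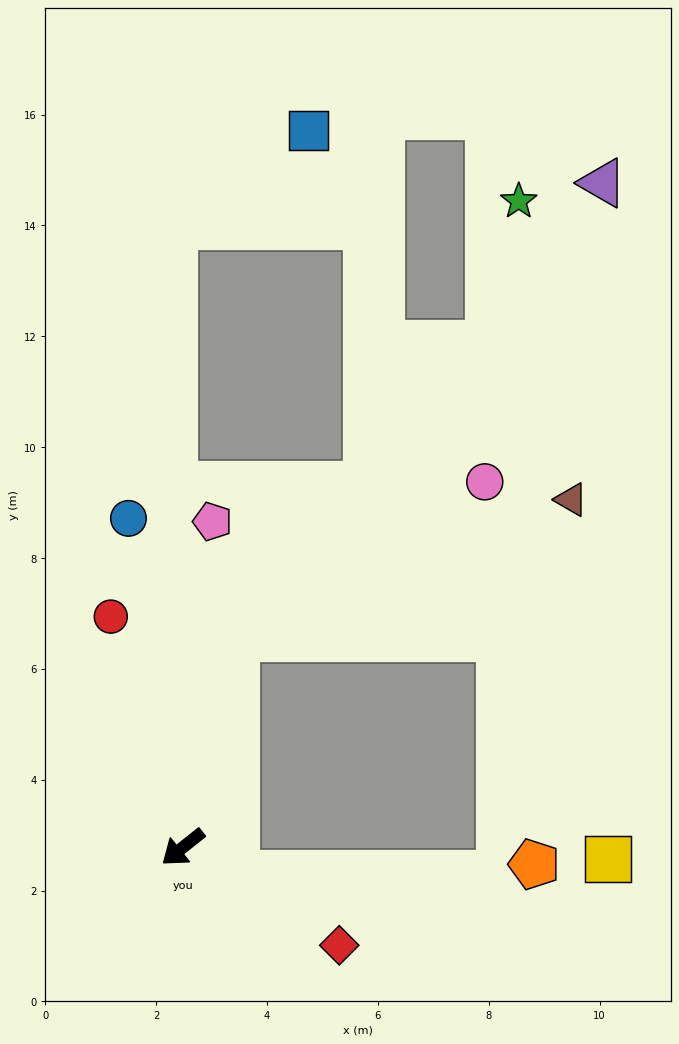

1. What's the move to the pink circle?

blocked — turn right 143°, forward 3.9 m, then turn right 43°, forward 5.3 m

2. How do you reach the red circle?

turn right 111°, forward 4.4 m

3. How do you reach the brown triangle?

blocked — turn right 143°, forward 3.9 m, then turn right 53°, forward 6.6 m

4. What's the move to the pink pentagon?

turn right 134°, forward 5.9 m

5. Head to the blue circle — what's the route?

turn right 119°, forward 6.0 m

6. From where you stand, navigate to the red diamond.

turn left 109°, forward 3.3 m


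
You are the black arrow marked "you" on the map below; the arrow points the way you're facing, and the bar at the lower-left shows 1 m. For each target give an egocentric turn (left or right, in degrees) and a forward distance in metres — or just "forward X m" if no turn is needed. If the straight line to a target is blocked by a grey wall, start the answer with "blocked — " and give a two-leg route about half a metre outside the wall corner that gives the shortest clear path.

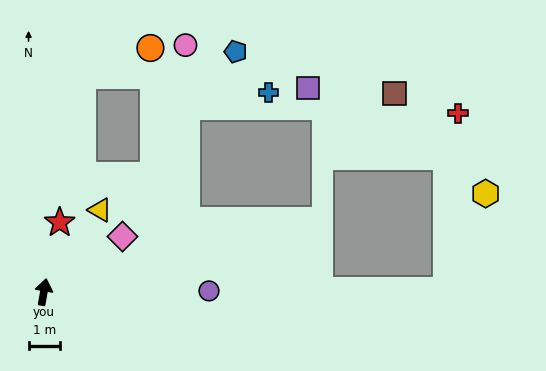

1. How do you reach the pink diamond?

turn right 45°, forward 3.0 m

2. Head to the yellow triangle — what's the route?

turn right 25°, forward 3.1 m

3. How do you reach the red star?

turn right 3°, forward 2.3 m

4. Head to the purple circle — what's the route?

turn right 80°, forward 5.2 m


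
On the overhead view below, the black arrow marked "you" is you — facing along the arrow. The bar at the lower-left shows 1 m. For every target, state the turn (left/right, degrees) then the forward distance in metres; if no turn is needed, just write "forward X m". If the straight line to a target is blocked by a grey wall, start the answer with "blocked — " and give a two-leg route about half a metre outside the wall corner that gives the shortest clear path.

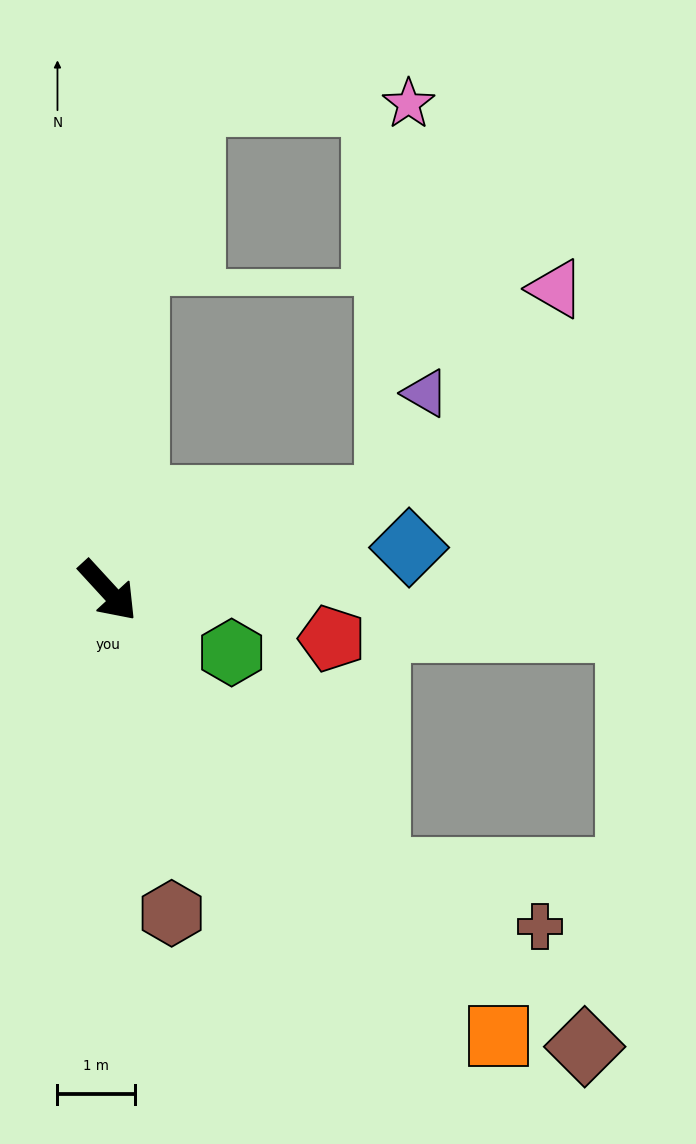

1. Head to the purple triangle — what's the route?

blocked — turn left 66°, forward 3.8 m, then turn left 52°, forward 1.4 m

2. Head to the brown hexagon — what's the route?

turn right 31°, forward 4.2 m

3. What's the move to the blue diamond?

turn left 56°, forward 3.9 m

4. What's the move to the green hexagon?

turn left 21°, forward 1.8 m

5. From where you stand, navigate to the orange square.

forward 7.6 m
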